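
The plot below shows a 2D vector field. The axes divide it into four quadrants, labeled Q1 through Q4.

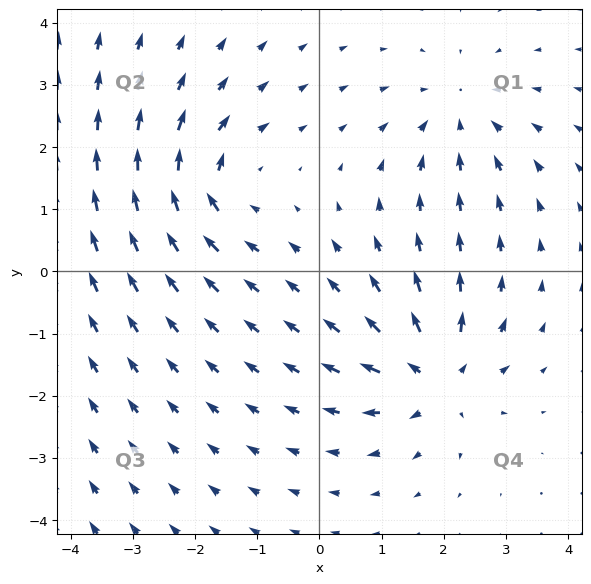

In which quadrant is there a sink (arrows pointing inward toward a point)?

Q1

The sink sits at approximately (2.3, 2.5), which lies in quadrant Q1. The divergence there is about -3, negative as expected for a sink.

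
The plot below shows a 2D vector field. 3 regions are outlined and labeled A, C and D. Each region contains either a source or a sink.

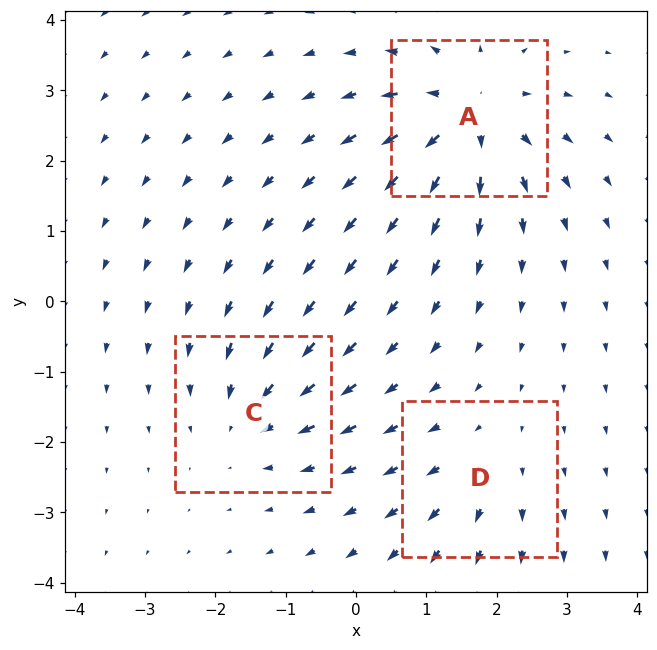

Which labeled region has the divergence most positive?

Divergence at each region's feature centre — A: about +5, C: about -3, D: about +2. Region A is most positive.

A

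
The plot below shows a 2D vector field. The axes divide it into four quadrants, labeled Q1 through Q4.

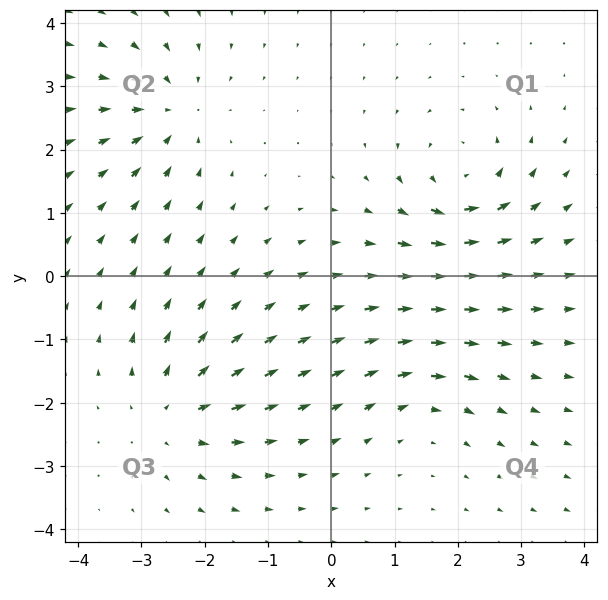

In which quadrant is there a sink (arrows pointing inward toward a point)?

Q2

The sink sits at approximately (-2.5, 2.6), which lies in quadrant Q2. The divergence there is about -5, negative as expected for a sink.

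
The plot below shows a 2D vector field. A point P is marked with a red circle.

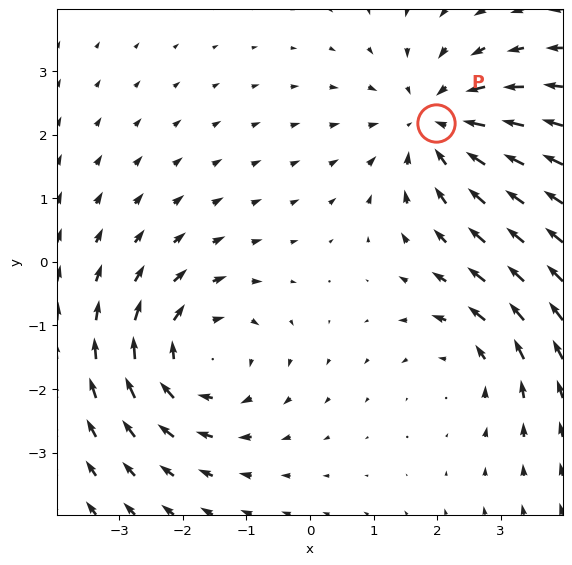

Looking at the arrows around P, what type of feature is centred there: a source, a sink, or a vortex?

sink

At P (2.0, 2.2) the arrows converge inward. Divergence about -3, curl ≈0 — negative divergence with near-zero curl is a sink.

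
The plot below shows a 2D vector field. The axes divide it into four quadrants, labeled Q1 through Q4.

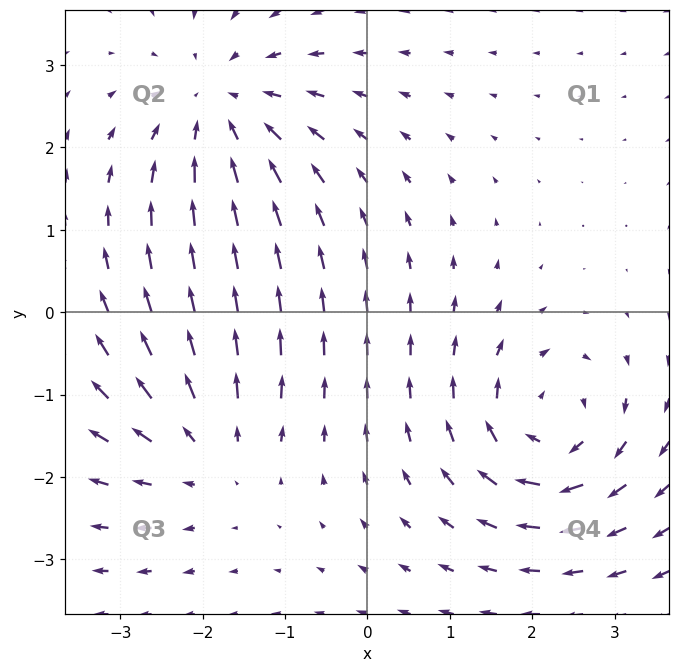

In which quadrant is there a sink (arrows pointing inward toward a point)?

The sink sits at approximately (-1.8, 2.5), which lies in quadrant Q2. The divergence there is about -4, negative as expected for a sink.

Q2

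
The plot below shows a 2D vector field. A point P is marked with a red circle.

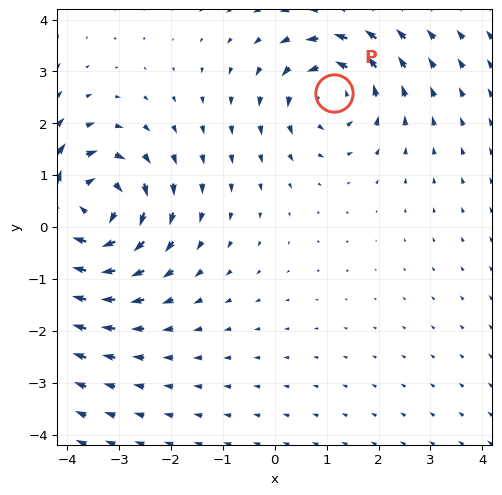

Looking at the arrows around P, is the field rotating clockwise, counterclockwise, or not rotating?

counterclockwise

Near P at (1.1, 2.6) the arrows circulate counterclockwise. The curl (z-component) there is about +3; positive curl means counterclockwise rotation.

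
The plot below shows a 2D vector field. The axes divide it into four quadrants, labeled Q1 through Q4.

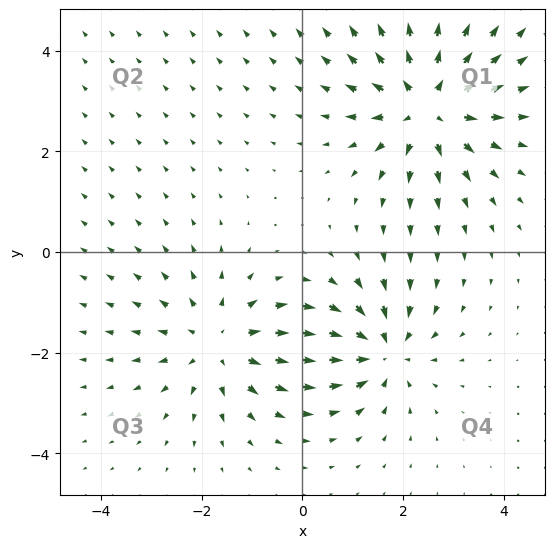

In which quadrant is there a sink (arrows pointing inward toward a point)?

Q4

The sink sits at approximately (1.6, -2.0), which lies in quadrant Q4. The divergence there is about -4, negative as expected for a sink.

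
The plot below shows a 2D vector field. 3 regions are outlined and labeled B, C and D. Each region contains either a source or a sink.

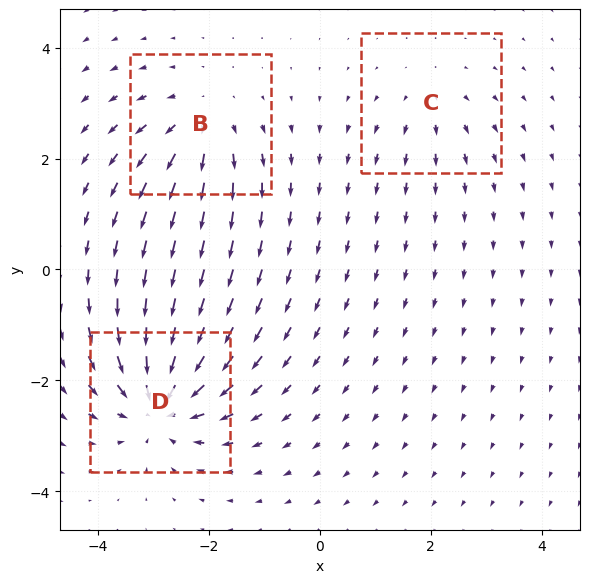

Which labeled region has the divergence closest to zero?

C

Divergence at each region's feature centre — B: about +4, C: about +2, D: about -5. Region C is closest to zero.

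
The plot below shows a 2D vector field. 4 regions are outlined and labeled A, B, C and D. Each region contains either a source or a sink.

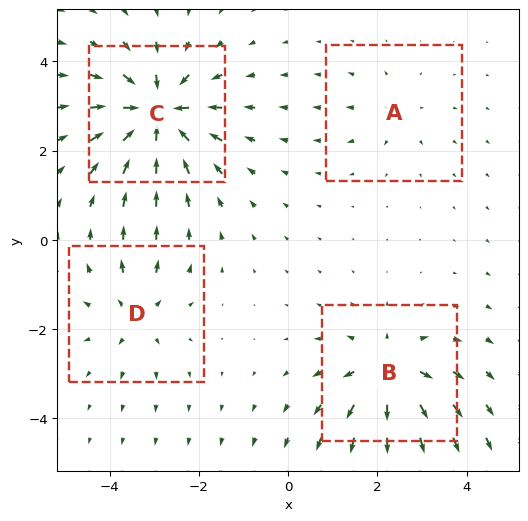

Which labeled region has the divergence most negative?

Divergence at each region's feature centre — A: about +3, B: about +6, C: about -8, D: about +4. Region C is most negative.

C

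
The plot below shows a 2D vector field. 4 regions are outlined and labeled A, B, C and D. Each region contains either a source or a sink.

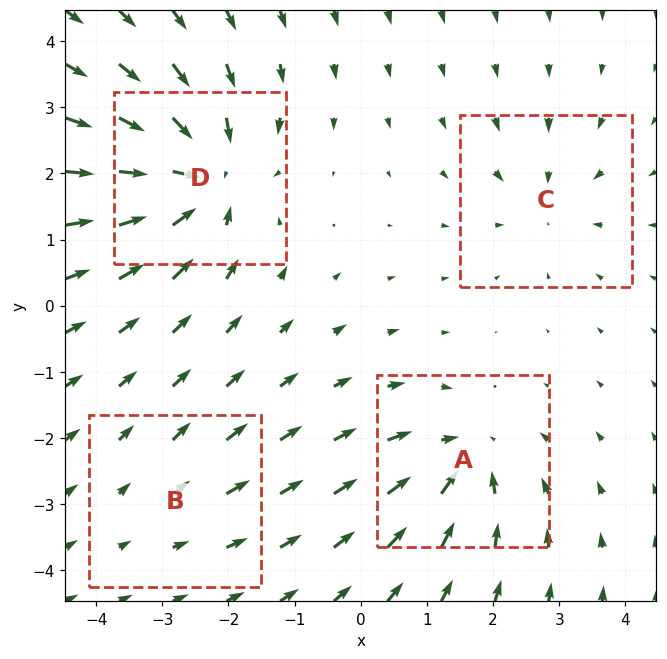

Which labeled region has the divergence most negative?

Divergence at each region's feature centre — A: about -6, B: about +2, C: about -4, D: about -8. Region D is most negative.

D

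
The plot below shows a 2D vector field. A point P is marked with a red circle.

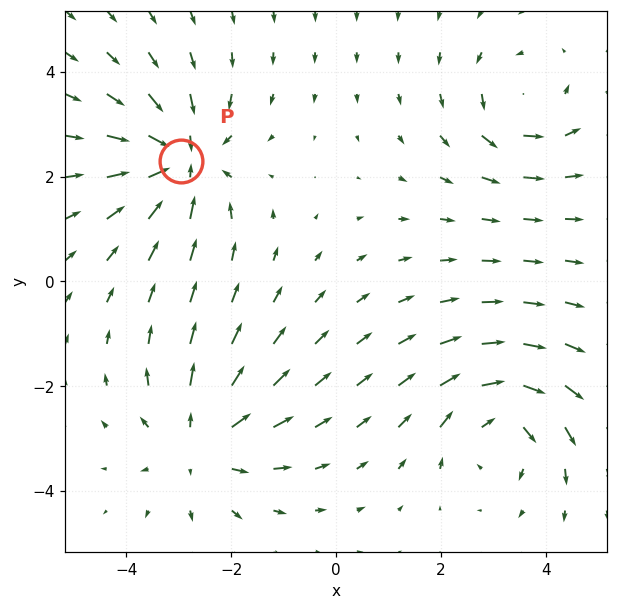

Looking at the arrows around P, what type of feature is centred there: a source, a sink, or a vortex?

At P (-3.0, 2.3) the arrows converge inward. Divergence about -5, curl ≈0 — negative divergence with near-zero curl is a sink.

sink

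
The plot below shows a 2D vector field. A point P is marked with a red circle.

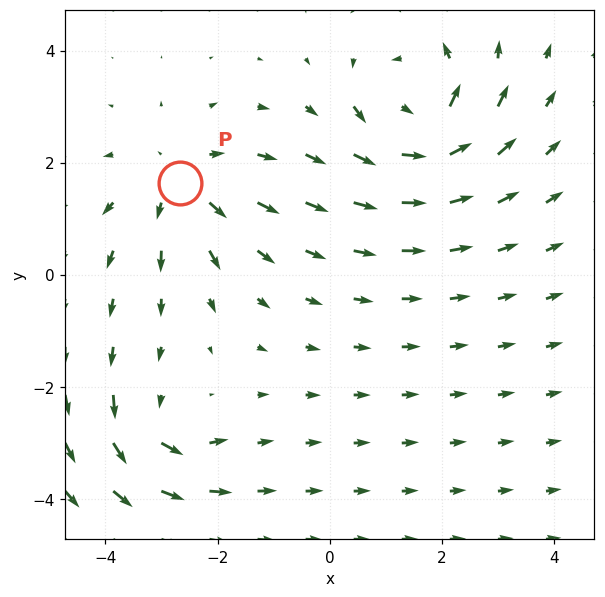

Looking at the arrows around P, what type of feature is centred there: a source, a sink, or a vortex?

source

At P (-2.7, 1.6) the arrows spread outward. Divergence about +4, curl ≈0 — positive divergence with near-zero curl is a source.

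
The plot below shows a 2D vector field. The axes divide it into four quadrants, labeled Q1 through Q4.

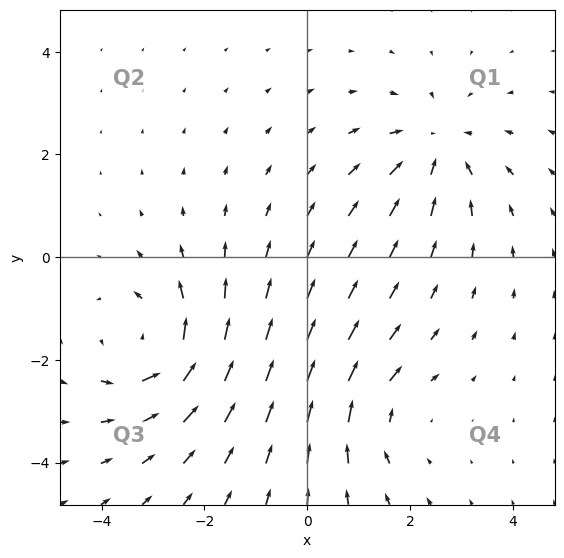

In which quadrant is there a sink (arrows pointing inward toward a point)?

The sink sits at approximately (2.5, 2.1), which lies in quadrant Q1. The divergence there is about -3, negative as expected for a sink.

Q1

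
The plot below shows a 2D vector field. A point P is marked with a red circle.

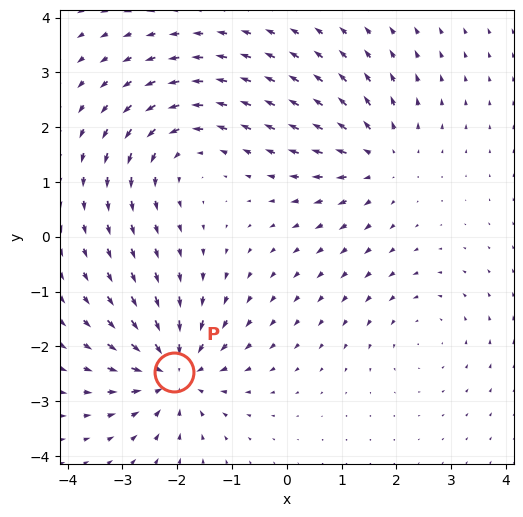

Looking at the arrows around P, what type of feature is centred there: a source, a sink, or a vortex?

sink

At P (-2.0, -2.5) the arrows converge inward. Divergence about -5, curl ≈0 — negative divergence with near-zero curl is a sink.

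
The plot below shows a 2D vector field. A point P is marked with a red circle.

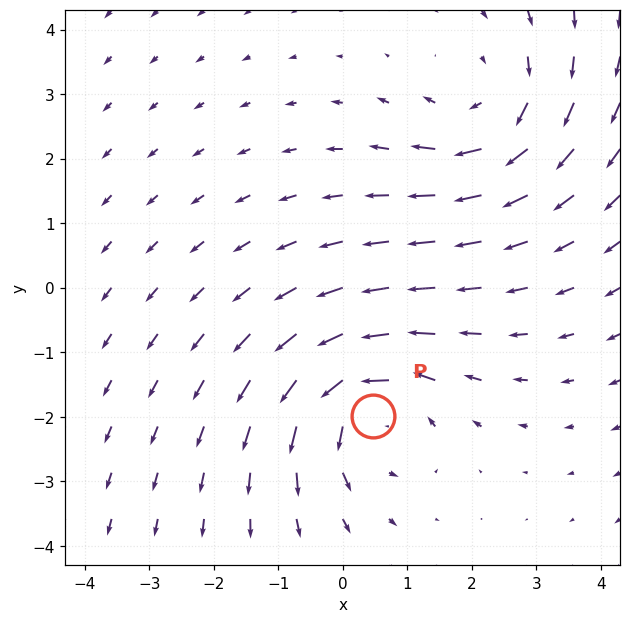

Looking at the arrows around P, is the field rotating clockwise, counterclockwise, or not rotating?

Near P at (0.5, -2.0) the arrows circulate counterclockwise. The curl (z-component) there is about +5; positive curl means counterclockwise rotation.

counterclockwise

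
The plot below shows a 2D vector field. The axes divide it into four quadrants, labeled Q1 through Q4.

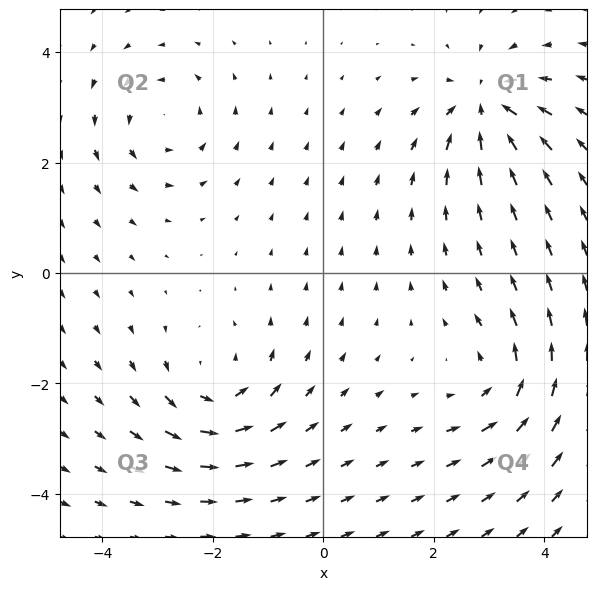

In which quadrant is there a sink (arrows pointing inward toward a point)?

The sink sits at approximately (2.9, 3.0), which lies in quadrant Q1. The divergence there is about -6, negative as expected for a sink.

Q1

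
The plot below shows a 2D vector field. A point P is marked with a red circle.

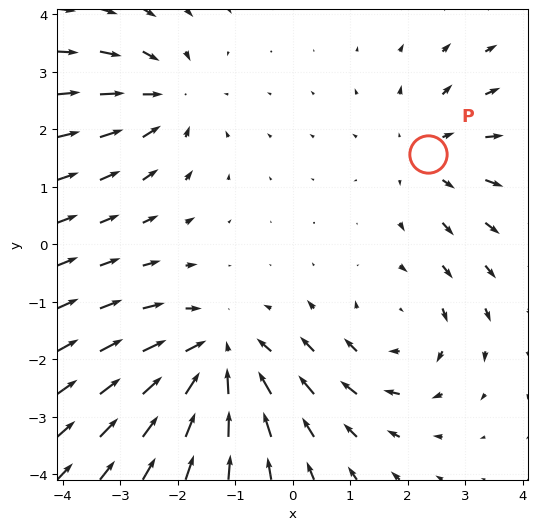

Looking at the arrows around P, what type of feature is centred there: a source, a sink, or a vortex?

At P (2.4, 1.6) the arrows spread outward. Divergence about +2, curl ≈0 — positive divergence with near-zero curl is a source.

source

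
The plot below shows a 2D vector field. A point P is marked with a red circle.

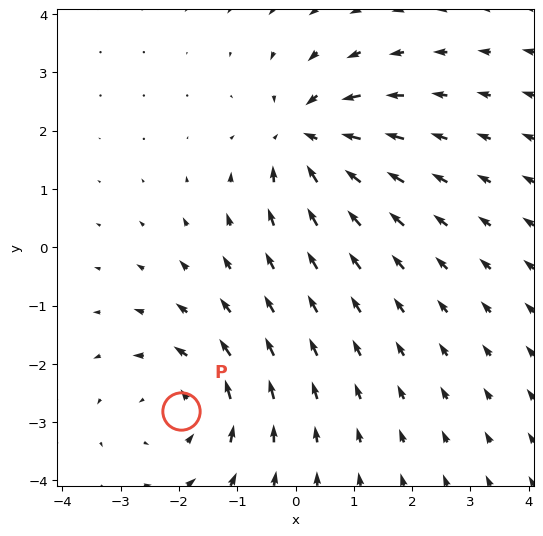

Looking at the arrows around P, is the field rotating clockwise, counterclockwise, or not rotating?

counterclockwise

Near P at (-2.0, -2.8) the arrows circulate counterclockwise. The curl (z-component) there is about +4; positive curl means counterclockwise rotation.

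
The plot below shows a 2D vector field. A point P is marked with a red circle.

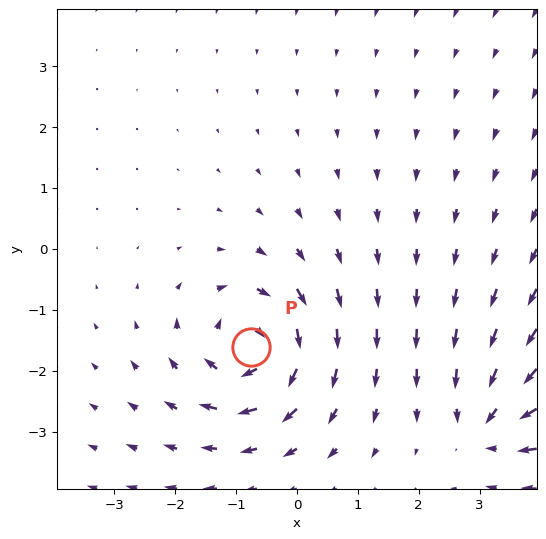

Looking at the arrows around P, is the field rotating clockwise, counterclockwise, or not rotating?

Near P at (-0.8, -1.6) the arrows circulate clockwise. The curl (z-component) there is about -5; negative curl means clockwise rotation.

clockwise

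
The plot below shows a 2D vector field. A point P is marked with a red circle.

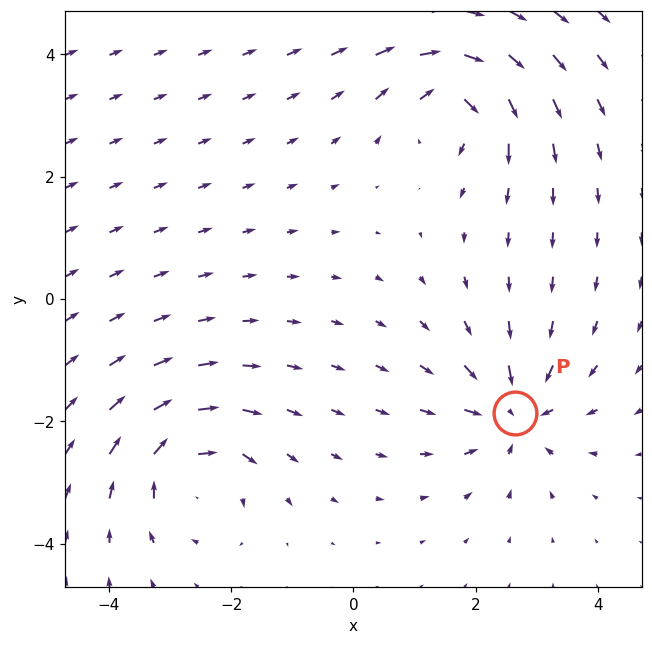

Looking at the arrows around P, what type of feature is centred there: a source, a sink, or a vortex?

sink

At P (2.6, -1.9) the arrows converge inward. Divergence about -6, curl ≈0 — negative divergence with near-zero curl is a sink.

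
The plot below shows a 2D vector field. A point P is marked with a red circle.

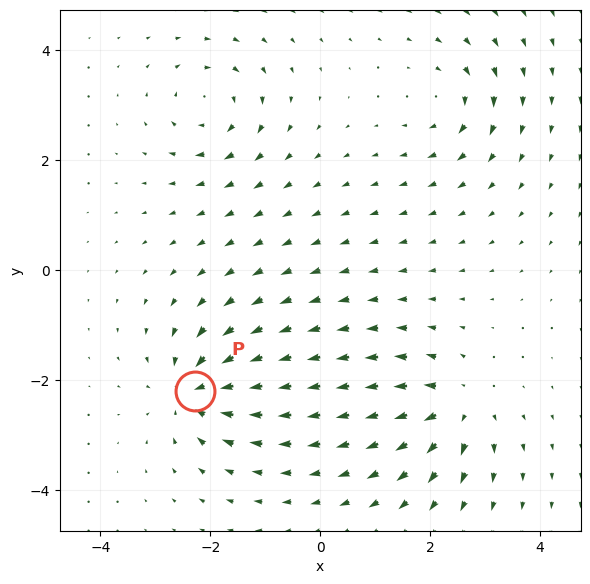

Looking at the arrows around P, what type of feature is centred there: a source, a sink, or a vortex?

At P (-2.3, -2.2) the arrows converge inward. Divergence about -5, curl ≈0 — negative divergence with near-zero curl is a sink.

sink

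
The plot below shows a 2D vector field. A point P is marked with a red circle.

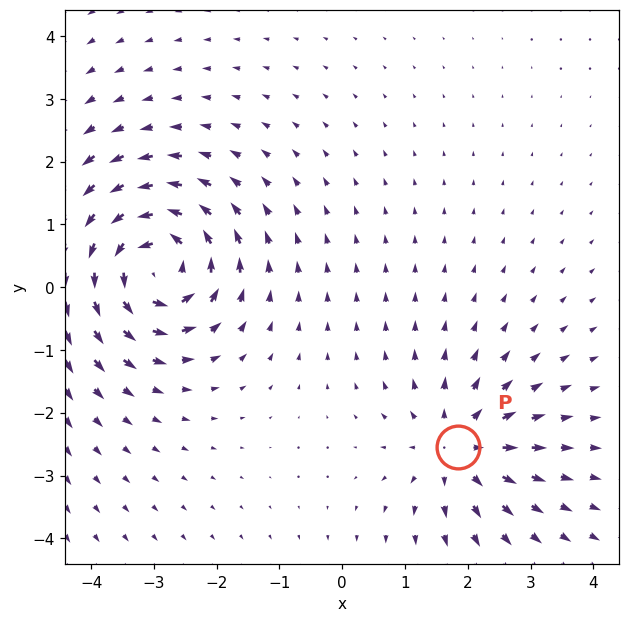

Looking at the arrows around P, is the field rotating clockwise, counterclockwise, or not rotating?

not rotating

Near P at (1.8, -2.6) the arrows show no circulation. The curl there is ≈0.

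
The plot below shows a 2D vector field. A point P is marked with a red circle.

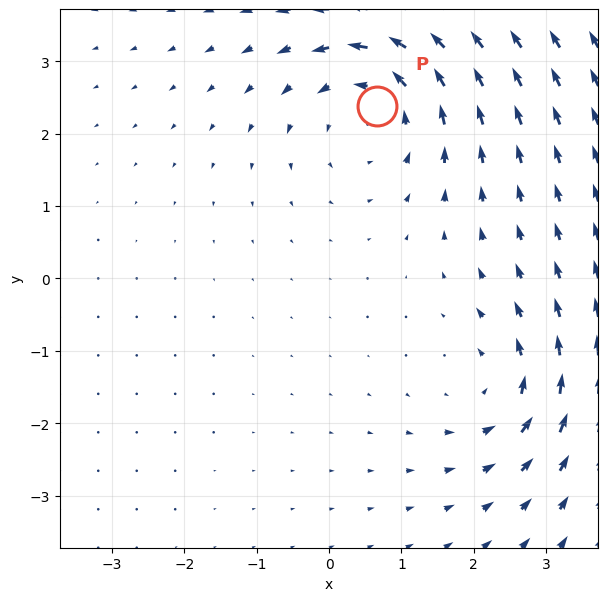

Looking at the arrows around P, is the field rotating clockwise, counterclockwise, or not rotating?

Near P at (0.7, 2.4) the arrows circulate counterclockwise. The curl (z-component) there is about +4; positive curl means counterclockwise rotation.

counterclockwise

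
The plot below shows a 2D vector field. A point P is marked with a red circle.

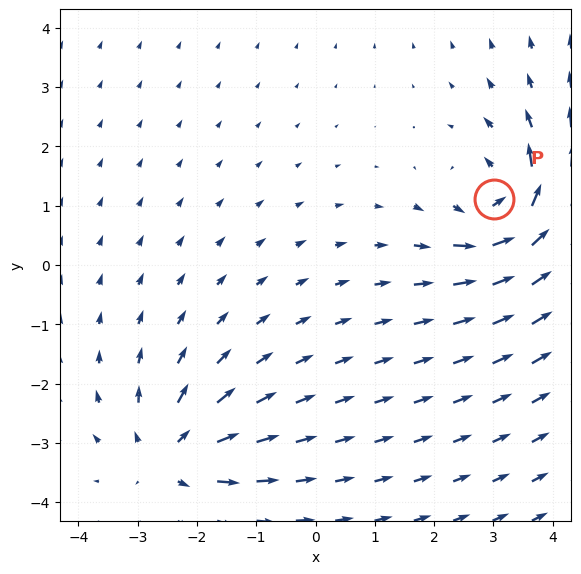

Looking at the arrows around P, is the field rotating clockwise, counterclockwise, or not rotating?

counterclockwise

Near P at (3.0, 1.1) the arrows circulate counterclockwise. The curl (z-component) there is about +4; positive curl means counterclockwise rotation.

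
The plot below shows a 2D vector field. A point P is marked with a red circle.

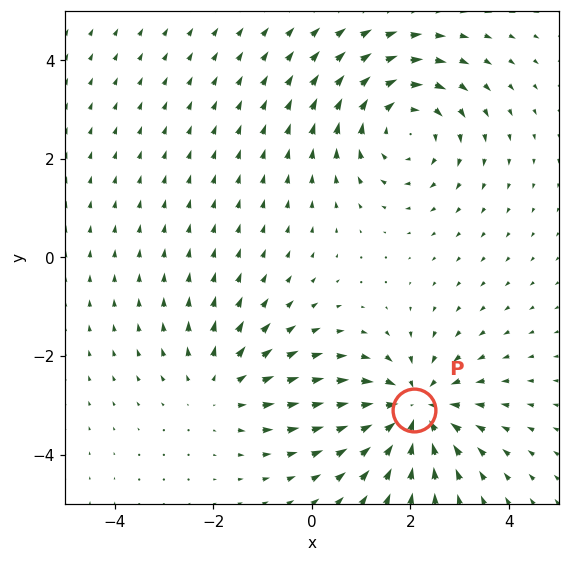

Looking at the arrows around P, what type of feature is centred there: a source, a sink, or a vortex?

sink

At P (2.1, -3.1) the arrows converge inward. Divergence about -5, curl ≈0 — negative divergence with near-zero curl is a sink.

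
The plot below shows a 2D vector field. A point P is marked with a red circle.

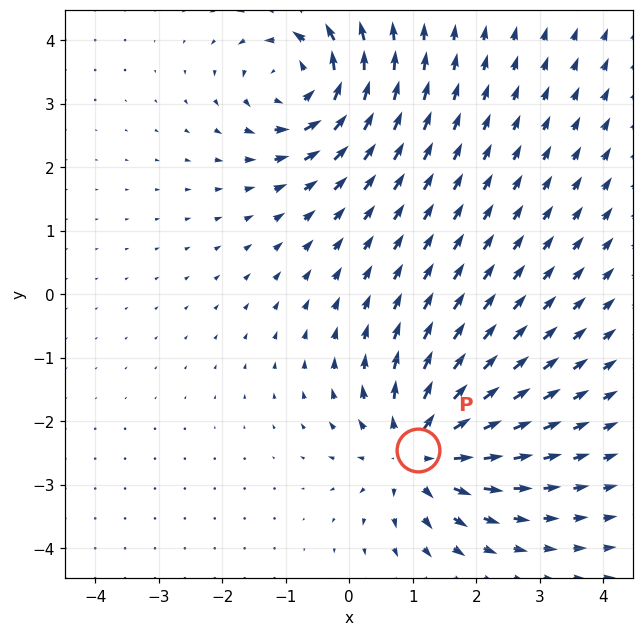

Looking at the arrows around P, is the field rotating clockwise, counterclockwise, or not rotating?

not rotating

Near P at (1.1, -2.5) the arrows show no circulation. The curl there is ≈0.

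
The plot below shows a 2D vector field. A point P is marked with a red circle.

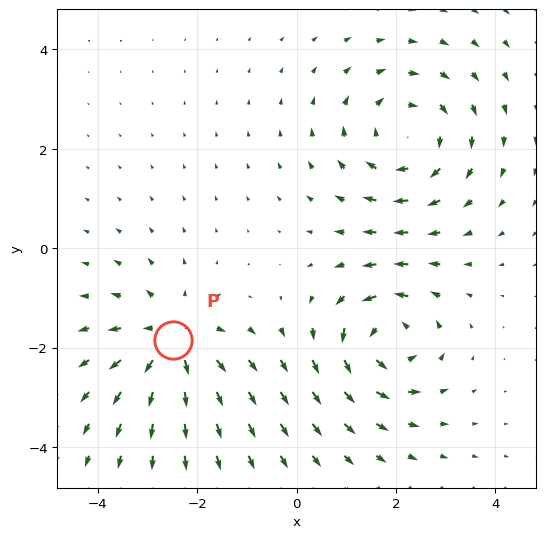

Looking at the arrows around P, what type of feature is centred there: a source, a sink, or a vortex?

source

At P (-2.5, -1.8) the arrows spread outward. Divergence about +4, curl ≈0 — positive divergence with near-zero curl is a source.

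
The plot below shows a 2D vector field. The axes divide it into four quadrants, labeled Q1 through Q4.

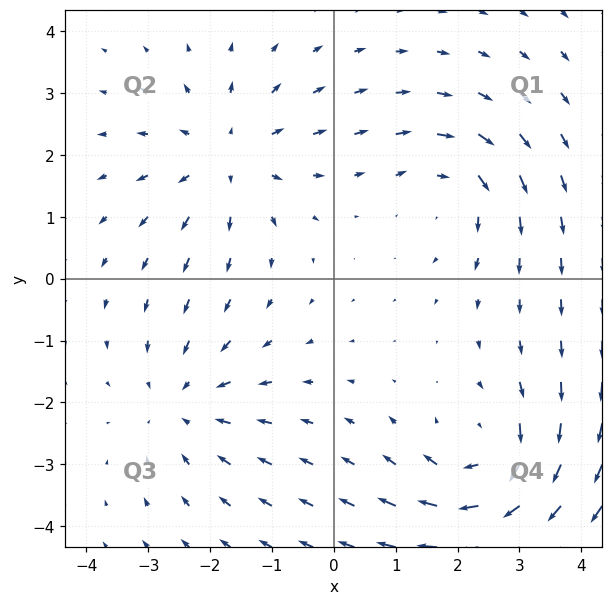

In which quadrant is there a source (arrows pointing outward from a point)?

The source sits at approximately (-1.7, 2.0), which lies in quadrant Q2. The divergence there is about +4, positive as expected for a source.

Q2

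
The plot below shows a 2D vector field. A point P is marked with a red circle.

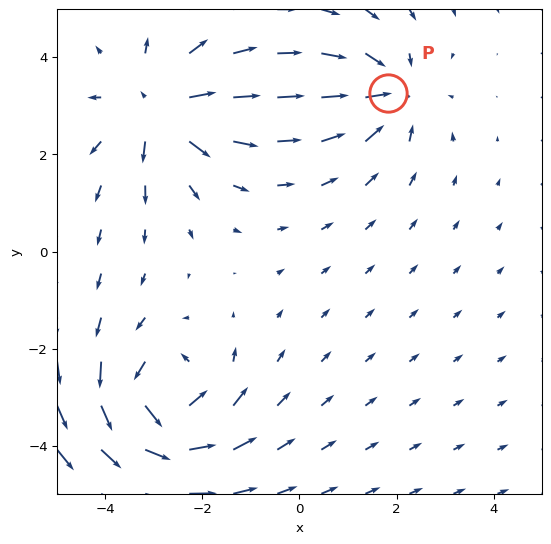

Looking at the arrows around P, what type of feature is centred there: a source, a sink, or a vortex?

At P (1.8, 3.3) the arrows converge inward. Divergence about -4, curl ≈0 — negative divergence with near-zero curl is a sink.

sink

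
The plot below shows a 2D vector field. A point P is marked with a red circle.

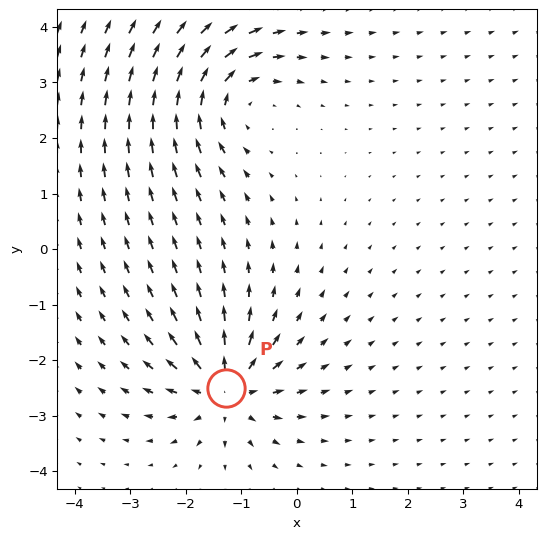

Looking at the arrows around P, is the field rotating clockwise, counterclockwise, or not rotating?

not rotating

Near P at (-1.3, -2.5) the arrows show no circulation. The curl there is ≈0.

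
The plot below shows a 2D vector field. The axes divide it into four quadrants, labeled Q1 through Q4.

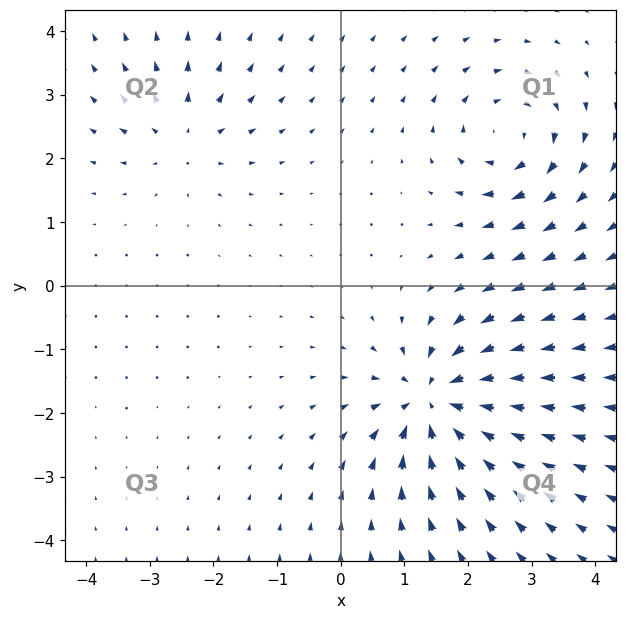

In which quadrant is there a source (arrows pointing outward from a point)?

The source sits at approximately (-2.5, 2.3), which lies in quadrant Q2. The divergence there is about +3, positive as expected for a source.

Q2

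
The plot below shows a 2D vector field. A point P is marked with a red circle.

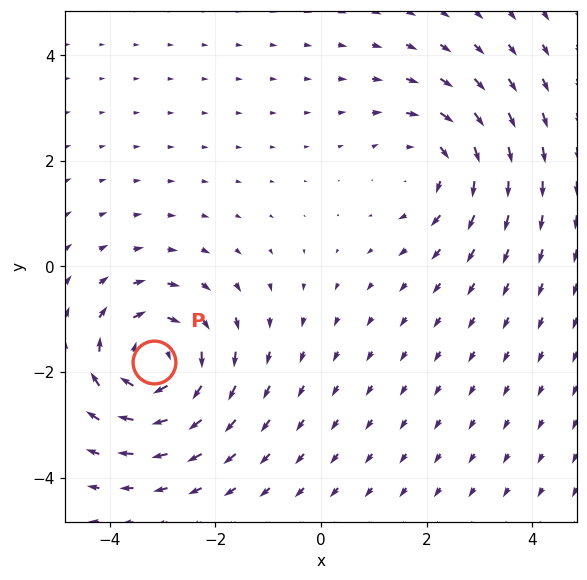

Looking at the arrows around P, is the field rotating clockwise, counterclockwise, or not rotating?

clockwise

Near P at (-3.2, -1.8) the arrows circulate clockwise. The curl (z-component) there is about -5; negative curl means clockwise rotation.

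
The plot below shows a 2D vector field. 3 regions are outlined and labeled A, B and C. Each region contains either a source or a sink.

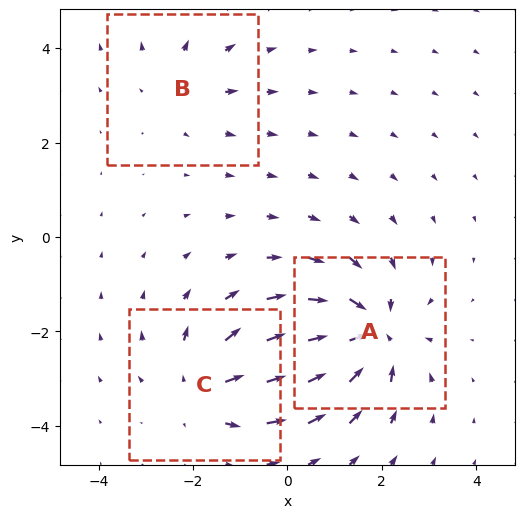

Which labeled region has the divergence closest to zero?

Divergence at each region's feature centre — A: about -5, B: about +2, C: about +4. Region B is closest to zero.

B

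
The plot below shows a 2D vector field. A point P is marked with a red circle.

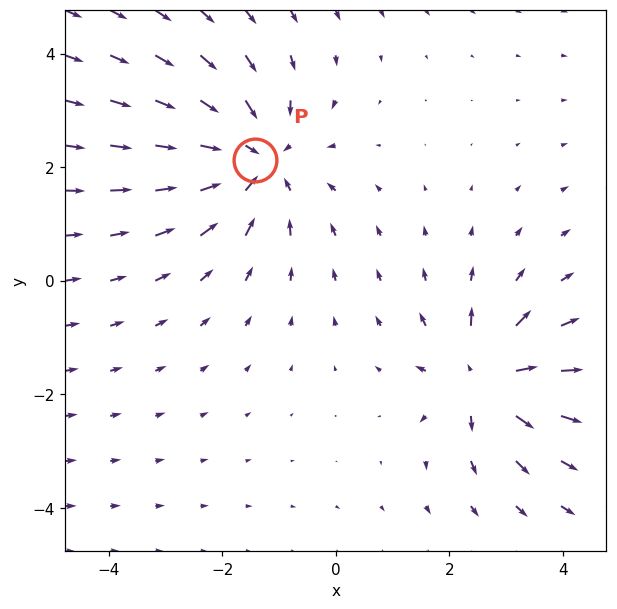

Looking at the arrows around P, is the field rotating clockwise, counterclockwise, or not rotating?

Near P at (-1.4, 2.1) the arrows show no circulation. The curl there is ≈0.

not rotating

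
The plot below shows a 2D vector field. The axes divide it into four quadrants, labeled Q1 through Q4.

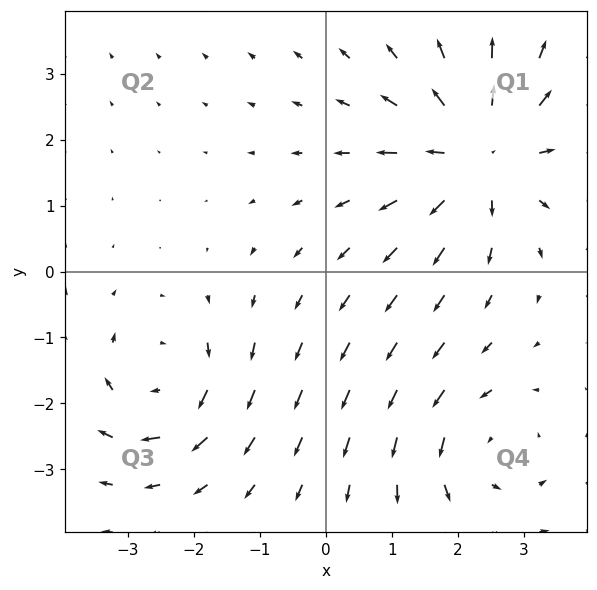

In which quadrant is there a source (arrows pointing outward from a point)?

The source sits at approximately (2.3, 1.8), which lies in quadrant Q1. The divergence there is about +4, positive as expected for a source.

Q1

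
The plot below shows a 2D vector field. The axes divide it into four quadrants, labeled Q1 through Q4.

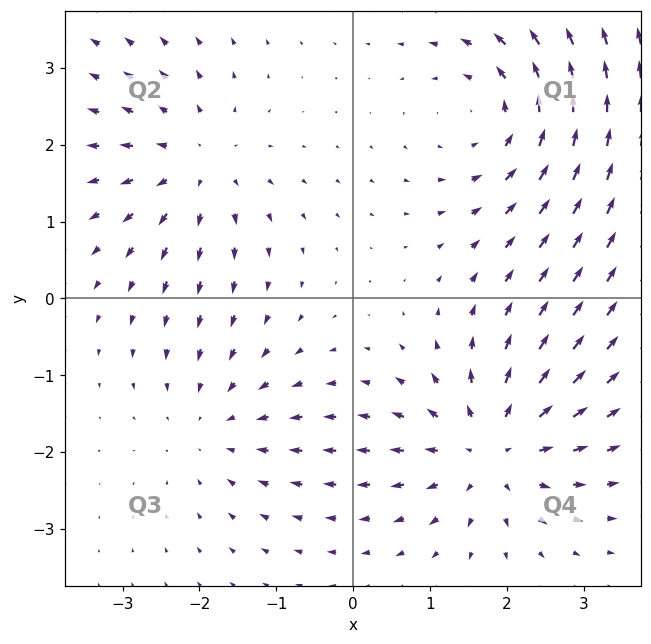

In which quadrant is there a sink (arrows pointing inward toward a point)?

The sink sits at approximately (-1.8, -1.7), which lies in quadrant Q3. The divergence there is about -3, negative as expected for a sink.

Q3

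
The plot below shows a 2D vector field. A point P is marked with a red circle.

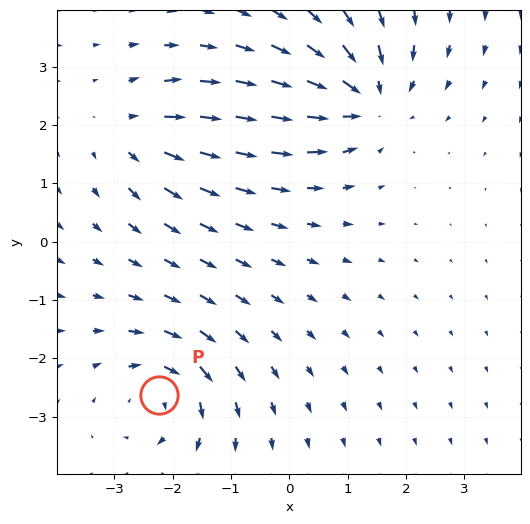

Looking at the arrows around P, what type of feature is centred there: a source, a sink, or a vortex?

vortex

At P (-2.2, -2.6) the arrows circulate clockwise. Divergence ≈0, curl about -4 — near-zero divergence with nonzero curl is a vortex.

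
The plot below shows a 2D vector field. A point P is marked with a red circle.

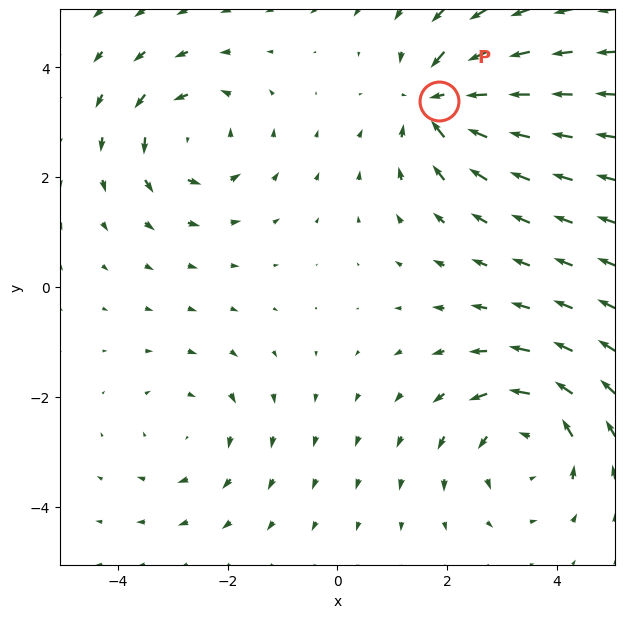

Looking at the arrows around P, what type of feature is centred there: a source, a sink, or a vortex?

sink

At P (1.8, 3.4) the arrows converge inward. Divergence about -5, curl ≈0 — negative divergence with near-zero curl is a sink.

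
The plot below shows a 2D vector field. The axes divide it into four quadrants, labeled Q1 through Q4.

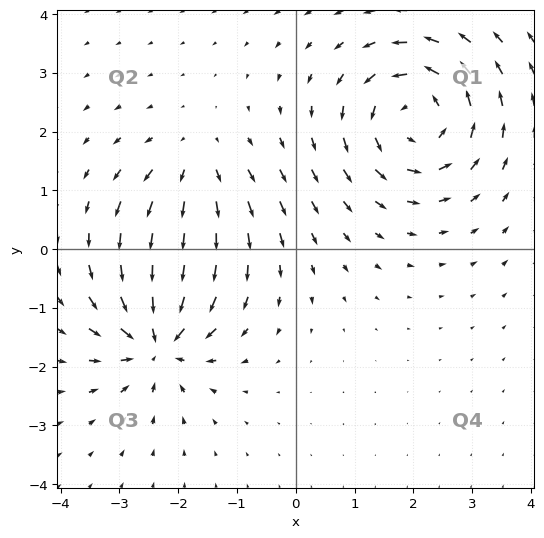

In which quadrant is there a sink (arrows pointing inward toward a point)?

Q3

The sink sits at approximately (-2.4, -1.6), which lies in quadrant Q3. The divergence there is about -6, negative as expected for a sink.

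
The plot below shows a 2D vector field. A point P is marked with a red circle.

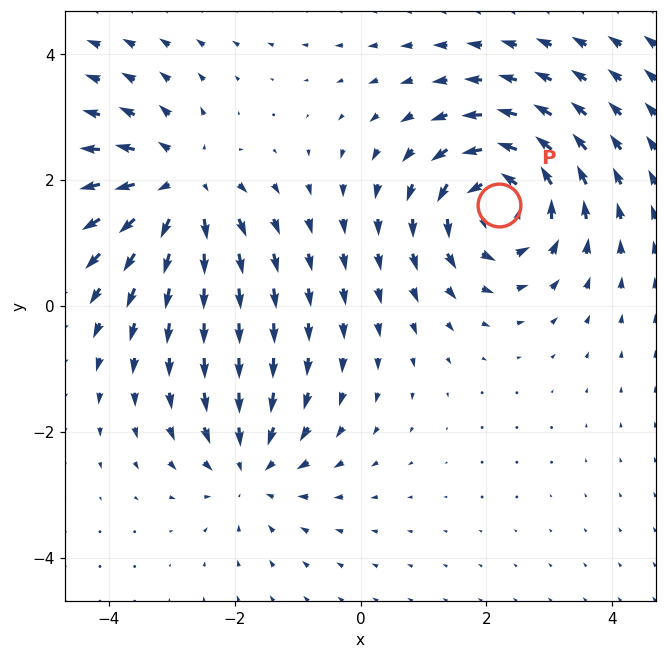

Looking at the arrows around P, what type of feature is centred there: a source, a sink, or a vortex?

vortex

At P (2.2, 1.6) the arrows circulate counterclockwise. Divergence ≈0, curl about +6 — near-zero divergence with nonzero curl is a vortex.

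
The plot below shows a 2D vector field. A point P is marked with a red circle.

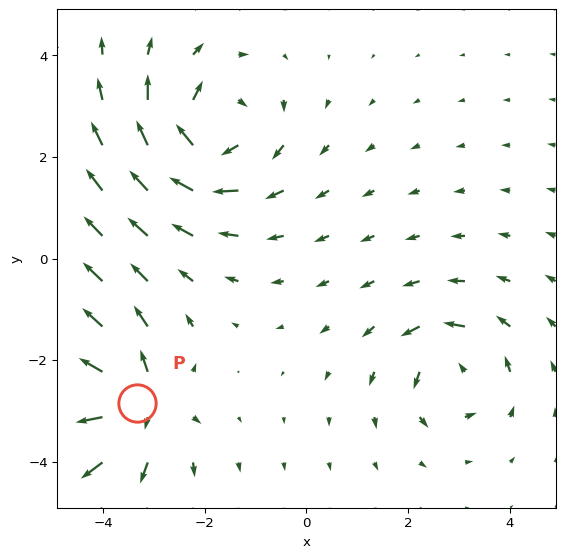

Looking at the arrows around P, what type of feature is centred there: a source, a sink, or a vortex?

source

At P (-3.3, -2.8) the arrows spread outward. Divergence about +5, curl ≈0 — positive divergence with near-zero curl is a source.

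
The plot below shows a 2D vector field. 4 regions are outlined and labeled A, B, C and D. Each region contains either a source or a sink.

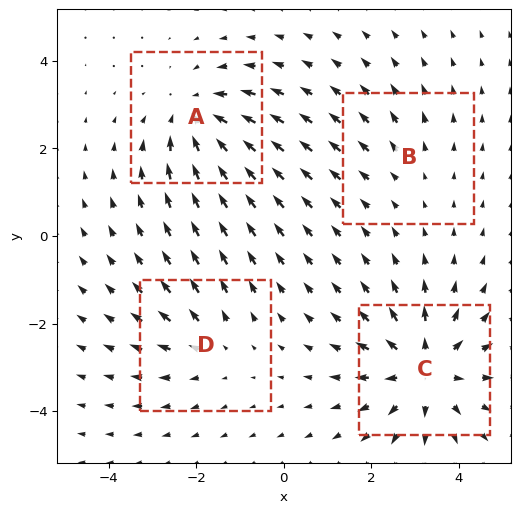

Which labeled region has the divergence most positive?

C

Divergence at each region's feature centre — A: about -5, B: about +2, C: about +6, D: about +3. Region C is most positive.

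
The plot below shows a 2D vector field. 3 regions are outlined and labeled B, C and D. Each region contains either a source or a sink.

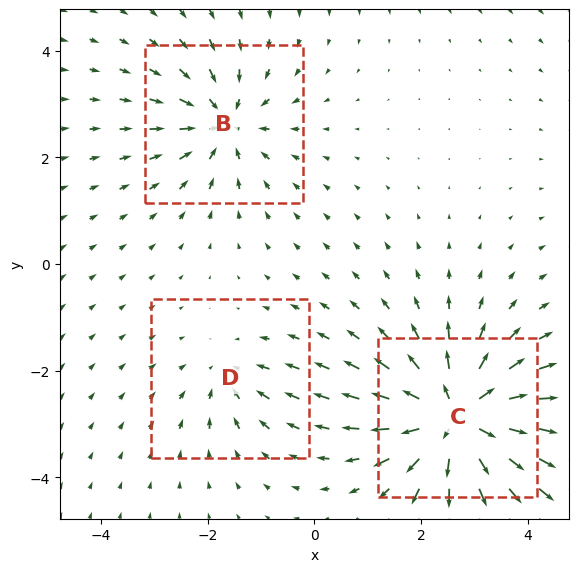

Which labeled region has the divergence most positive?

Divergence at each region's feature centre — B: about -4, C: about +7, D: about -2. Region C is most positive.

C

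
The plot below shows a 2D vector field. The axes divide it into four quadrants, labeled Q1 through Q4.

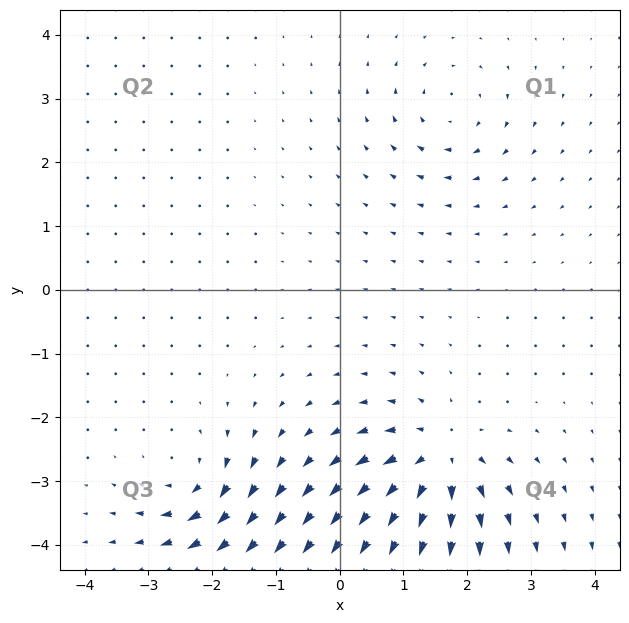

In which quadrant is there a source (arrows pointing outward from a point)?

The source sits at approximately (1.6, -2.6), which lies in quadrant Q4. The divergence there is about +5, positive as expected for a source.

Q4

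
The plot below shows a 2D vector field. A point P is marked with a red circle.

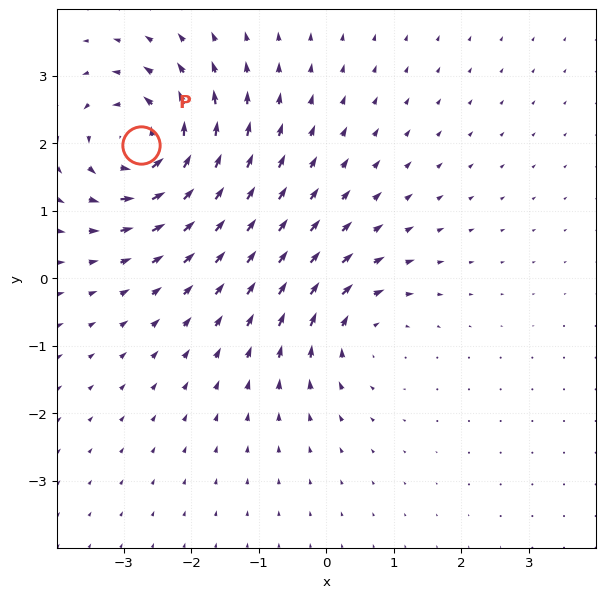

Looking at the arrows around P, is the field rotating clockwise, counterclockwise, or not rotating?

counterclockwise

Near P at (-2.7, 2.0) the arrows circulate counterclockwise. The curl (z-component) there is about +6; positive curl means counterclockwise rotation.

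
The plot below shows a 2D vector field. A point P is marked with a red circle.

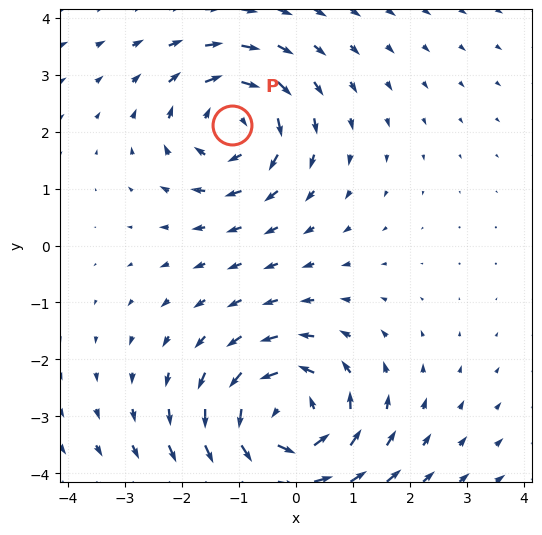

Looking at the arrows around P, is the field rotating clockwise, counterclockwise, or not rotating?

clockwise

Near P at (-1.1, 2.1) the arrows circulate clockwise. The curl (z-component) there is about -4; negative curl means clockwise rotation.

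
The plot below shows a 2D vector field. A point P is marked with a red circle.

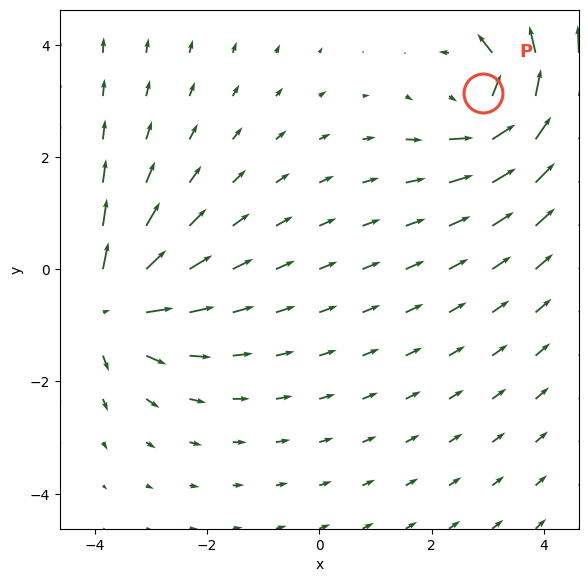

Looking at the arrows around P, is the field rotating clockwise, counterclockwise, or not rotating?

Near P at (2.9, 3.1) the arrows circulate counterclockwise. The curl (z-component) there is about +3; positive curl means counterclockwise rotation.

counterclockwise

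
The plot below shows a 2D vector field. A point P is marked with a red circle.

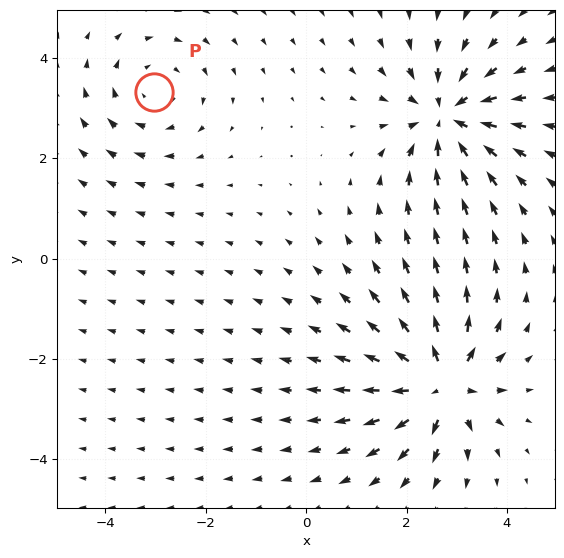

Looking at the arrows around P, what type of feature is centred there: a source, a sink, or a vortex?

vortex

At P (-3.0, 3.3) the arrows circulate clockwise. Divergence ≈0, curl about -3 — near-zero divergence with nonzero curl is a vortex.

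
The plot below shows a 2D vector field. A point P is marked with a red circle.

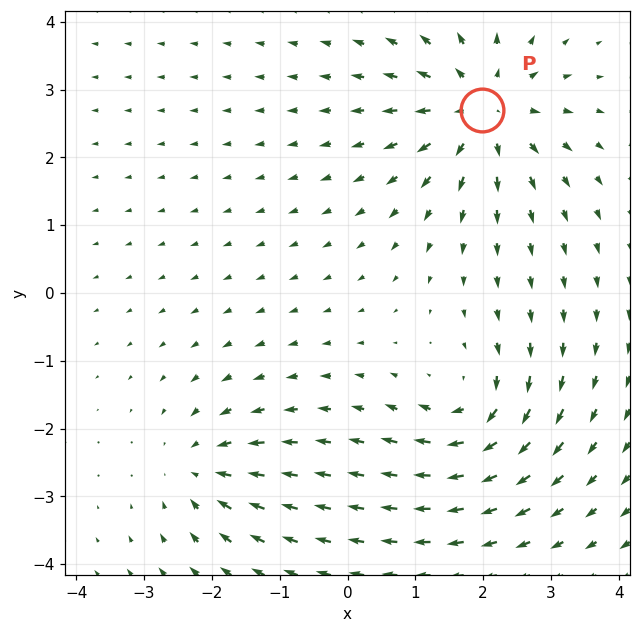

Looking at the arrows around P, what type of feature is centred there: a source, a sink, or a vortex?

source

At P (2.0, 2.7) the arrows spread outward. Divergence about +5, curl ≈0 — positive divergence with near-zero curl is a source.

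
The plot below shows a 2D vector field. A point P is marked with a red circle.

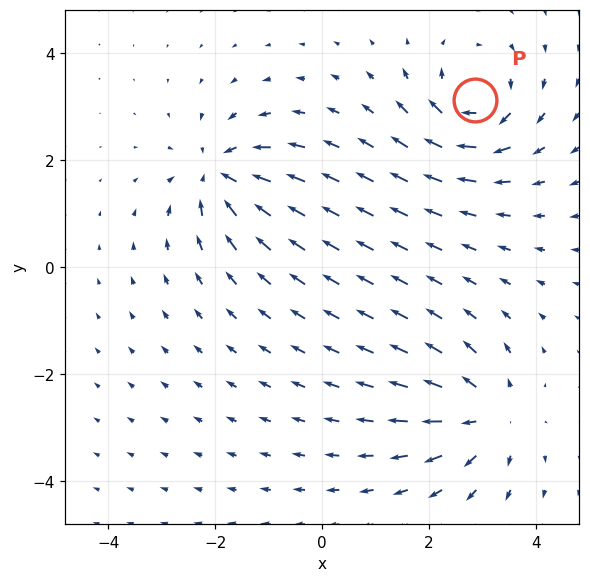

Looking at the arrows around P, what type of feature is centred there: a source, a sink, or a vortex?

vortex

At P (2.9, 3.1) the arrows circulate clockwise. Divergence ≈0, curl about -7 — near-zero divergence with nonzero curl is a vortex.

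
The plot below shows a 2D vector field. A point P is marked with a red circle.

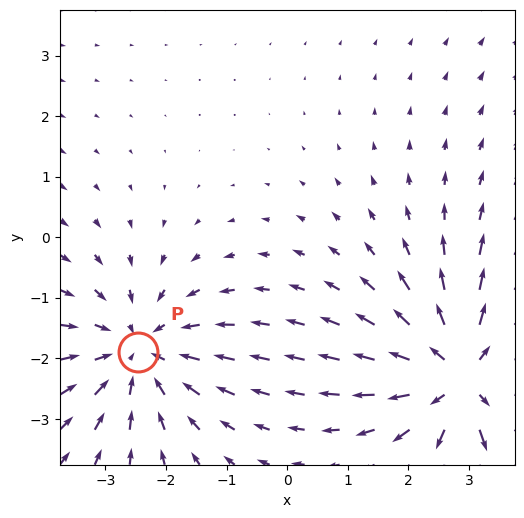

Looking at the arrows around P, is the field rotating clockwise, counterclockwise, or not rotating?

not rotating

Near P at (-2.5, -1.9) the arrows show no circulation. The curl there is ≈0.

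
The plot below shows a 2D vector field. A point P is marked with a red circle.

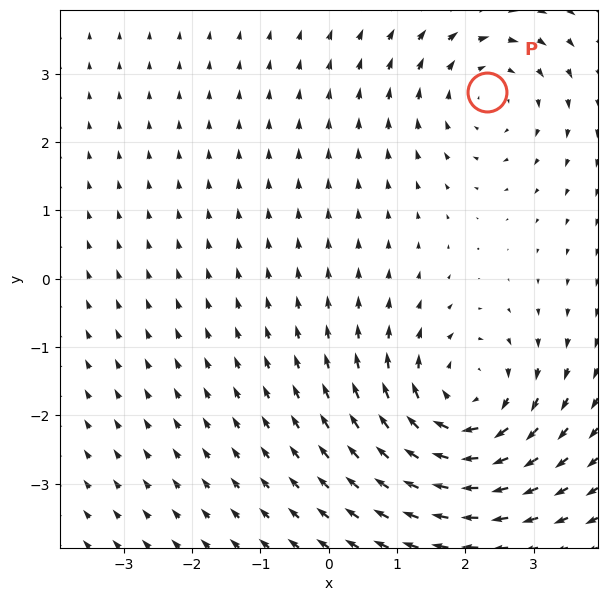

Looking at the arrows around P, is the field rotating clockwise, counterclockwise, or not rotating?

clockwise

Near P at (2.3, 2.7) the arrows circulate clockwise. The curl (z-component) there is about -3; negative curl means clockwise rotation.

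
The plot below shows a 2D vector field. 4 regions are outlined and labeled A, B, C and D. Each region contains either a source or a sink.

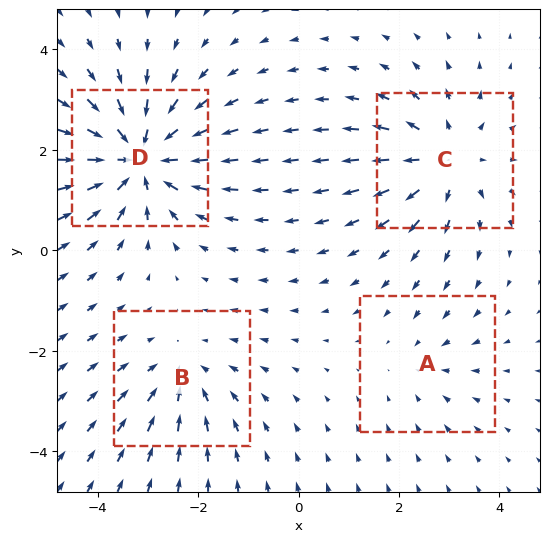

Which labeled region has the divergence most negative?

D

Divergence at each region's feature centre — A: about -2, B: about -3, C: about +4, D: about -6. Region D is most negative.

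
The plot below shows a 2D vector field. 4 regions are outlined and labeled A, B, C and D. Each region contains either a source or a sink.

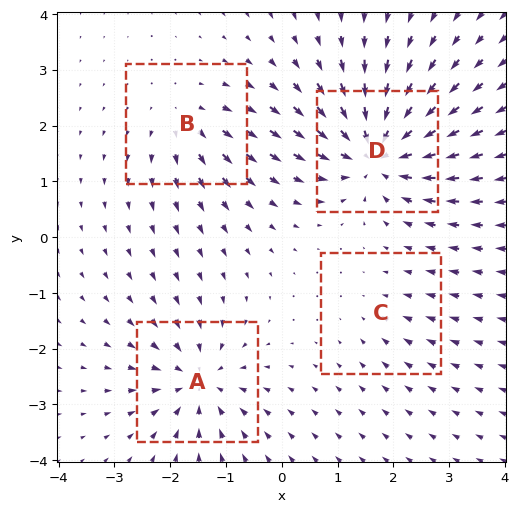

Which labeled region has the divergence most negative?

Divergence at each region's feature centre — A: about -7, B: about +4, C: about -2, D: about -9. Region D is most negative.

D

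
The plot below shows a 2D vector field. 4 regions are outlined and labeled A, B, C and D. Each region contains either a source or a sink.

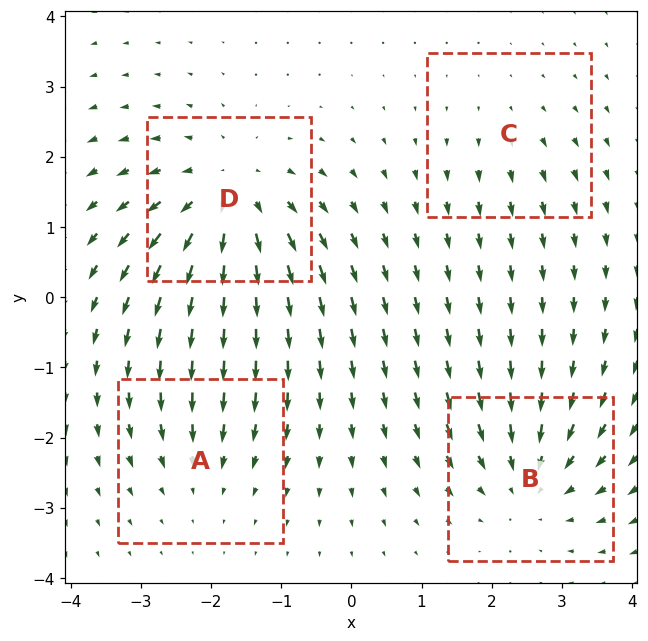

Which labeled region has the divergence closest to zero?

Divergence at each region's feature centre — A: about -3, B: about -5, C: about +2, D: about +6. Region C is closest to zero.

C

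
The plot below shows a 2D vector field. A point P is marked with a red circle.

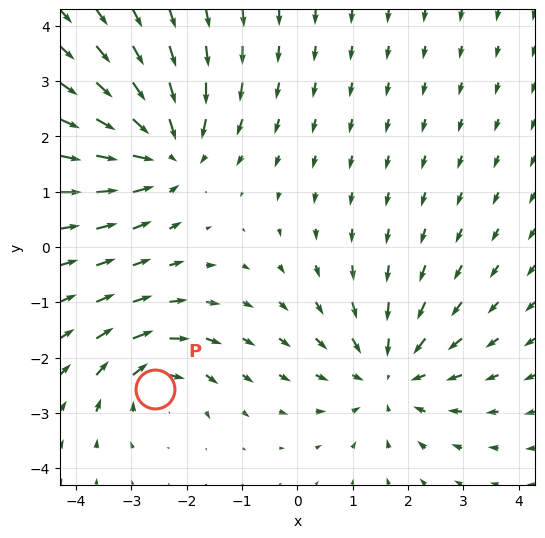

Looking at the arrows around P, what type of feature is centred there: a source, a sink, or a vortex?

vortex

At P (-2.6, -2.6) the arrows circulate clockwise. Divergence ≈0, curl about -4 — near-zero divergence with nonzero curl is a vortex.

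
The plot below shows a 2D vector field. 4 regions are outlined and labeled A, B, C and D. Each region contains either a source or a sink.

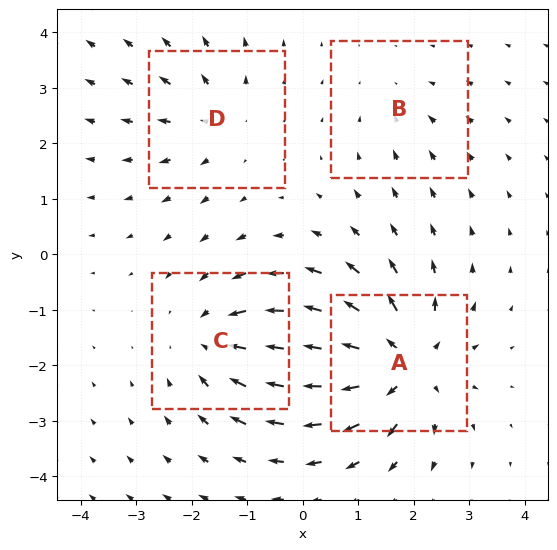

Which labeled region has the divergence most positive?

Divergence at each region's feature centre — A: about +6, B: about -2, C: about -4, D: about +3. Region A is most positive.

A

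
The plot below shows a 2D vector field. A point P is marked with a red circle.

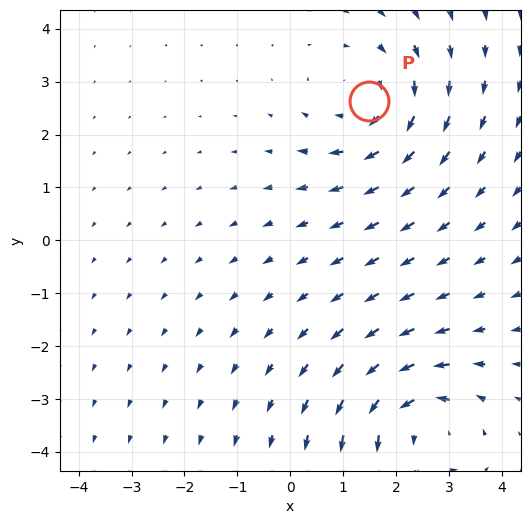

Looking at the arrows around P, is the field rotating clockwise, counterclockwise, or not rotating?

Near P at (1.5, 2.6) the arrows circulate clockwise. The curl (z-component) there is about -3; negative curl means clockwise rotation.

clockwise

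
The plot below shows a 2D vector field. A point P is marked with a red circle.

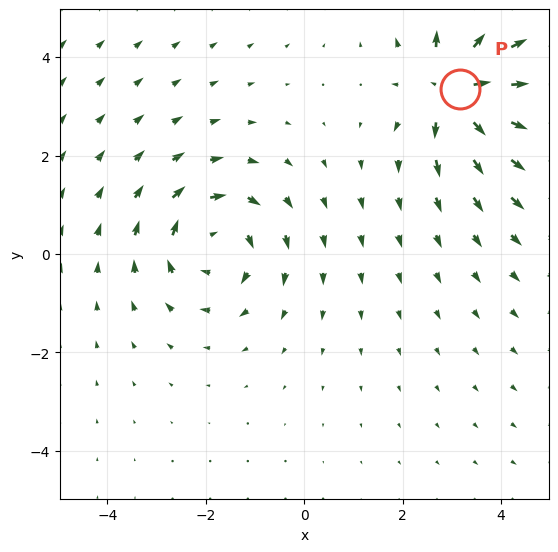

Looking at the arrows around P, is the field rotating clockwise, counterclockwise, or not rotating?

not rotating

Near P at (3.2, 3.4) the arrows show no circulation. The curl there is ≈0.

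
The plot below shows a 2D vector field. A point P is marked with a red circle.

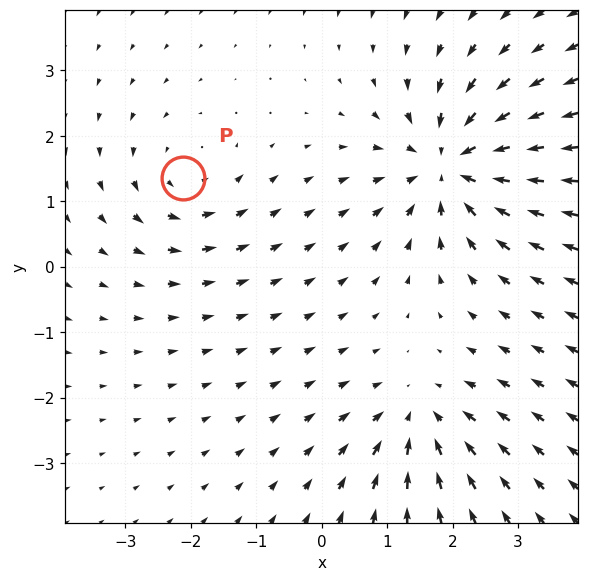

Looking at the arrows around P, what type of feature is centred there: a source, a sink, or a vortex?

vortex

At P (-2.1, 1.4) the arrows circulate counterclockwise. Divergence ≈0, curl about +3 — near-zero divergence with nonzero curl is a vortex.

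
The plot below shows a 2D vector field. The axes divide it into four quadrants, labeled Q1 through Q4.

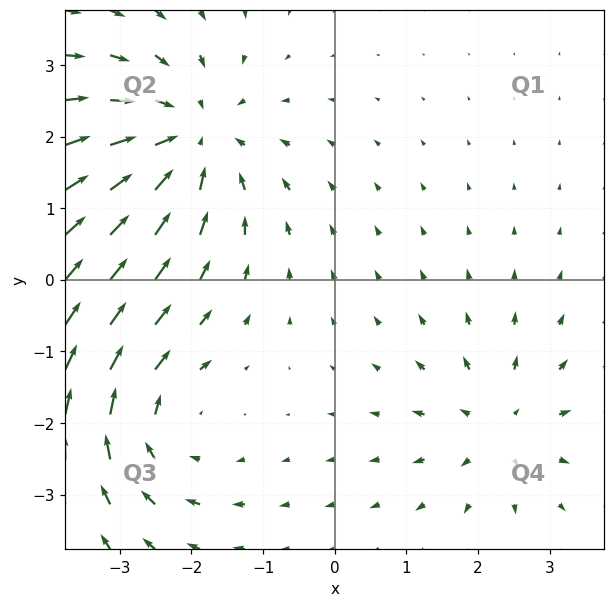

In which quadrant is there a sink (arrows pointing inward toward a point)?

The sink sits at approximately (-2.0, 2.0), which lies in quadrant Q2. The divergence there is about -4, negative as expected for a sink.

Q2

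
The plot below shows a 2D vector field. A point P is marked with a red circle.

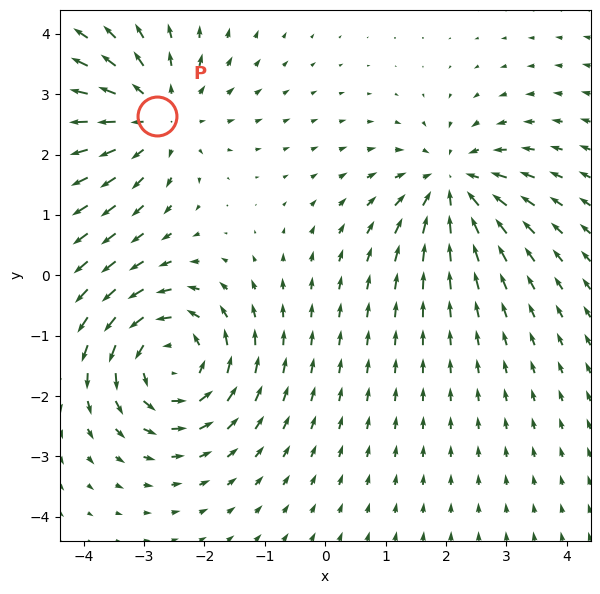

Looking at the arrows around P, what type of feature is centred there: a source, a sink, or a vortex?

source

At P (-2.8, 2.6) the arrows spread outward. Divergence about +3, curl ≈0 — positive divergence with near-zero curl is a source.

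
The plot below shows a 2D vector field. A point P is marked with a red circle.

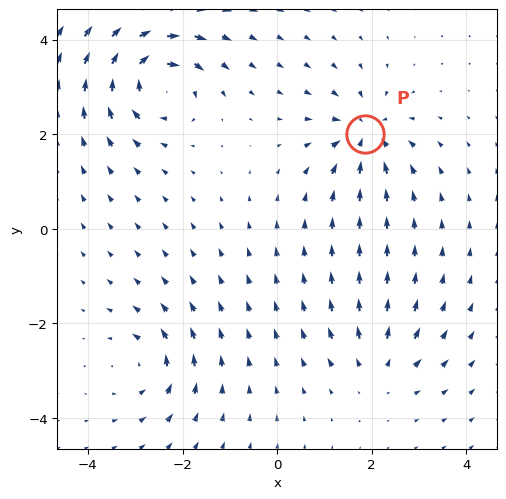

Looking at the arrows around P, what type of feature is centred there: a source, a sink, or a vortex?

sink

At P (1.9, 2.0) the arrows converge inward. Divergence about -5, curl ≈0 — negative divergence with near-zero curl is a sink.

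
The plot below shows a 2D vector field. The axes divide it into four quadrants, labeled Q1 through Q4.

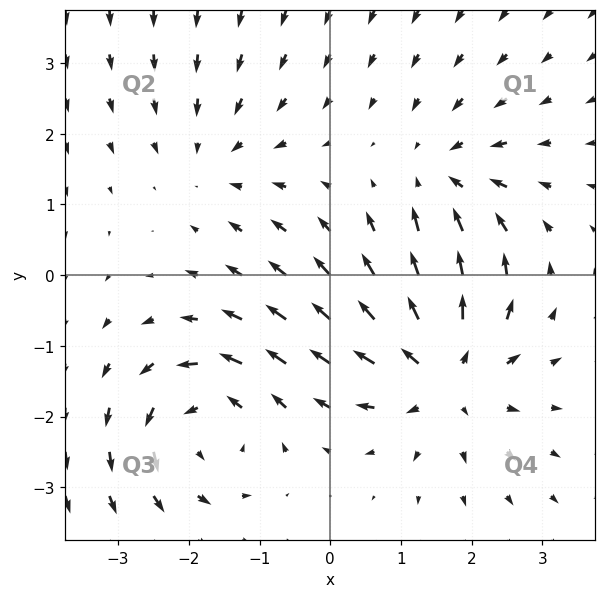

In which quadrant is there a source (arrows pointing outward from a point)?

The source sits at approximately (1.6, -1.3), which lies in quadrant Q4. The divergence there is about +5, positive as expected for a source.

Q4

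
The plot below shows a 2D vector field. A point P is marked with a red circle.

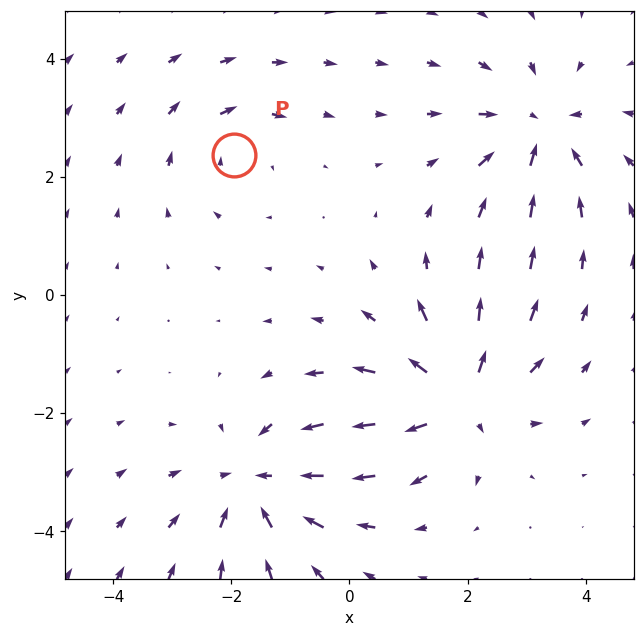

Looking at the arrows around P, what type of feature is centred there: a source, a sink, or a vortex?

vortex

At P (-2.0, 2.4) the arrows circulate clockwise. Divergence ≈0, curl about -3 — near-zero divergence with nonzero curl is a vortex.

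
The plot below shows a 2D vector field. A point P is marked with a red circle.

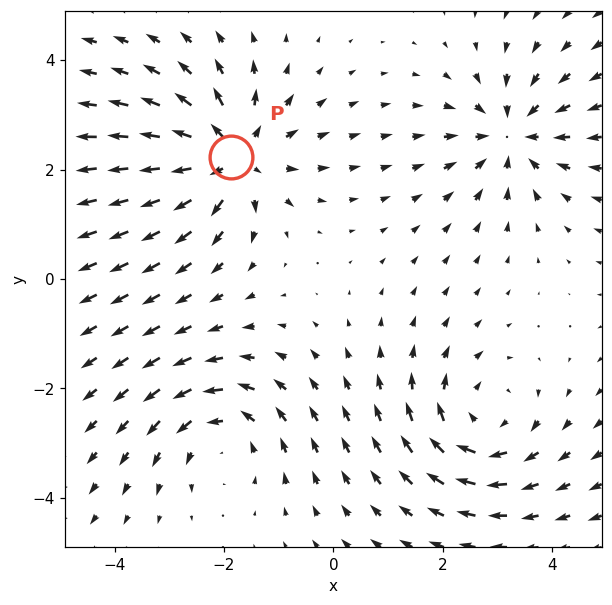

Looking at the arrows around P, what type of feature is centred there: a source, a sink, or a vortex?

At P (-1.9, 2.2) the arrows spread outward. Divergence about +4, curl ≈0 — positive divergence with near-zero curl is a source.

source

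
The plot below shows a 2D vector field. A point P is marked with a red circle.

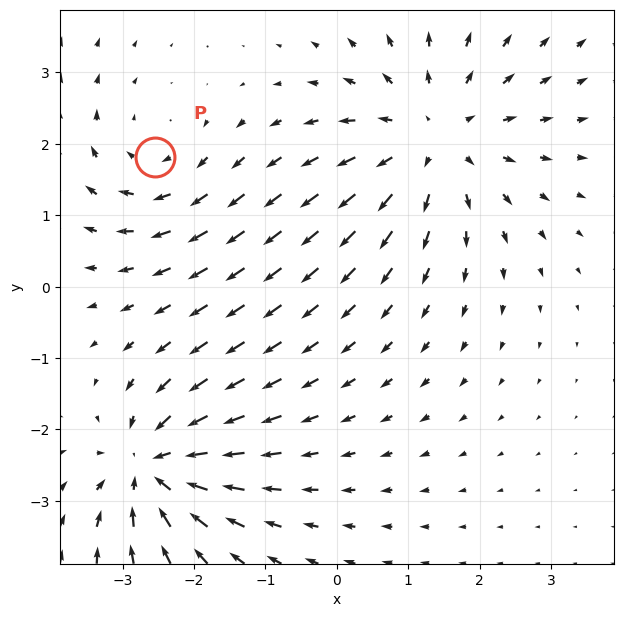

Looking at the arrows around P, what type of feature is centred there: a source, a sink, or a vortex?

vortex

At P (-2.6, 1.8) the arrows circulate clockwise. Divergence ≈0, curl about -3 — near-zero divergence with nonzero curl is a vortex.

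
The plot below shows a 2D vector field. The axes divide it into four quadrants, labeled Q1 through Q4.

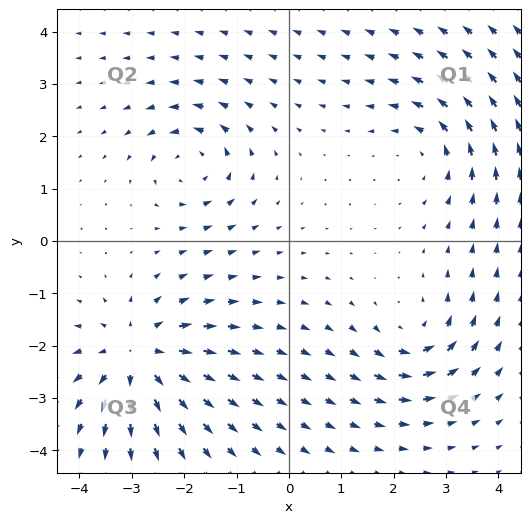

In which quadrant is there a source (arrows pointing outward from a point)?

The source sits at approximately (-2.9, -2.2), which lies in quadrant Q3. The divergence there is about +5, positive as expected for a source.

Q3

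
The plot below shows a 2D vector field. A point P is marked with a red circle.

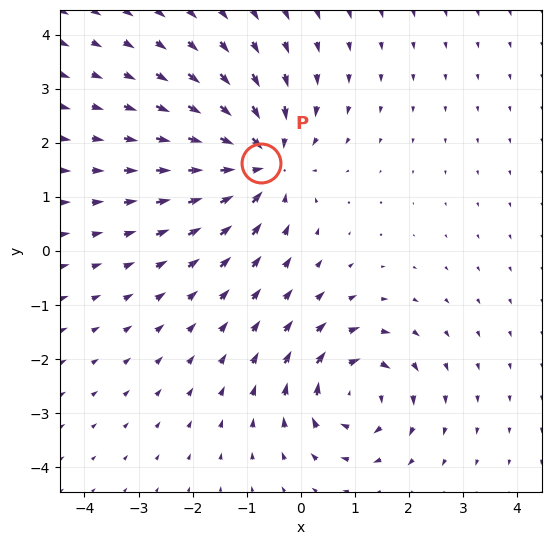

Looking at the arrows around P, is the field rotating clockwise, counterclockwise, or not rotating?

Near P at (-0.7, 1.6) the arrows show no circulation. The curl there is ≈0.

not rotating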